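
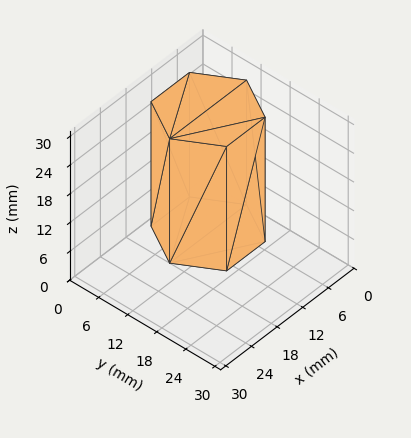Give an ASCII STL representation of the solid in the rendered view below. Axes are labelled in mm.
Reading the render: the shape is a regular 6-sided prism (a cylinder approximated with 6 flat sides), circumscribed radius ≈ 9 mm, height ≈ 26 mm (dimensions read to the nearest mm from the axis ticks). For the STL, each face is triangulated and given an outward normal.

solid part
  facet normal 0.0000 0.0000 -1.0000
    outer loop
      vertex 4.5 16.8 0.0
      vertex 13.5 16.8 0.0
      vertex 18.0 9.0 0.0
    endloop
  endfacet
  facet normal 0.0000 0.0000 -1.0000
    outer loop
      vertex 0.0 9.0 0.0
      vertex 4.5 16.8 0.0
      vertex 18.0 9.0 0.0
    endloop
  endfacet
  facet normal 0.0000 0.0000 -1.0000
    outer loop
      vertex 4.5 1.2 0.0
      vertex 0.0 9.0 0.0
      vertex 18.0 9.0 0.0
    endloop
  endfacet
  facet normal 0.0000 0.0000 -1.0000
    outer loop
      vertex 13.5 1.2 0.0
      vertex 4.5 1.2 0.0
      vertex 18.0 9.0 0.0
    endloop
  endfacet
  facet normal 0.0000 0.0000 1.0000
    outer loop
      vertex 18.0 9.0 26.0
      vertex 13.5 16.8 26.0
      vertex 4.5 16.8 26.0
    endloop
  endfacet
  facet normal 0.0000 0.0000 1.0000
    outer loop
      vertex 18.0 9.0 26.0
      vertex 4.5 16.8 26.0
      vertex 0.0 9.0 26.0
    endloop
  endfacet
  facet normal 0.0000 0.0000 1.0000
    outer loop
      vertex 18.0 9.0 26.0
      vertex 0.0 9.0 26.0
      vertex 4.5 1.2 26.0
    endloop
  endfacet
  facet normal 0.0000 0.0000 1.0000
    outer loop
      vertex 18.0 9.0 26.0
      vertex 4.5 1.2 26.0
      vertex 13.5 1.2 26.0
    endloop
  endfacet
  facet normal 0.8662 0.4997 0.0000
    outer loop
      vertex 18.0 9.0 0.0
      vertex 13.5 16.8 0.0
      vertex 13.5 16.8 26.0
    endloop
  endfacet
  facet normal 0.8662 0.4997 0.0000
    outer loop
      vertex 18.0 9.0 0.0
      vertex 13.5 16.8 26.0
      vertex 18.0 9.0 26.0
    endloop
  endfacet
  facet normal 0.0000 1.0000 0.0000
    outer loop
      vertex 13.5 16.8 0.0
      vertex 4.5 16.8 0.0
      vertex 4.5 16.8 26.0
    endloop
  endfacet
  facet normal 0.0000 1.0000 0.0000
    outer loop
      vertex 13.5 16.8 0.0
      vertex 4.5 16.8 26.0
      vertex 13.5 16.8 26.0
    endloop
  endfacet
  facet normal -0.8662 0.4997 0.0000
    outer loop
      vertex 4.5 16.8 0.0
      vertex 0.0 9.0 0.0
      vertex 0.0 9.0 26.0
    endloop
  endfacet
  facet normal -0.8662 0.4997 0.0000
    outer loop
      vertex 4.5 16.8 0.0
      vertex 0.0 9.0 26.0
      vertex 4.5 16.8 26.0
    endloop
  endfacet
  facet normal -0.8662 -0.4997 0.0000
    outer loop
      vertex 0.0 9.0 0.0
      vertex 4.5 1.2 0.0
      vertex 4.5 1.2 26.0
    endloop
  endfacet
  facet normal -0.8662 -0.4997 0.0000
    outer loop
      vertex 0.0 9.0 0.0
      vertex 4.5 1.2 26.0
      vertex 0.0 9.0 26.0
    endloop
  endfacet
  facet normal 0.0000 -1.0000 0.0000
    outer loop
      vertex 4.5 1.2 0.0
      vertex 13.5 1.2 0.0
      vertex 13.5 1.2 26.0
    endloop
  endfacet
  facet normal 0.0000 -1.0000 0.0000
    outer loop
      vertex 4.5 1.2 0.0
      vertex 13.5 1.2 26.0
      vertex 4.5 1.2 26.0
    endloop
  endfacet
  facet normal 0.8662 -0.4997 0.0000
    outer loop
      vertex 13.5 1.2 0.0
      vertex 18.0 9.0 0.0
      vertex 18.0 9.0 26.0
    endloop
  endfacet
  facet normal 0.8662 -0.4997 0.0000
    outer loop
      vertex 13.5 1.2 0.0
      vertex 18.0 9.0 26.0
      vertex 13.5 1.2 26.0
    endloop
  endfacet
endsolid part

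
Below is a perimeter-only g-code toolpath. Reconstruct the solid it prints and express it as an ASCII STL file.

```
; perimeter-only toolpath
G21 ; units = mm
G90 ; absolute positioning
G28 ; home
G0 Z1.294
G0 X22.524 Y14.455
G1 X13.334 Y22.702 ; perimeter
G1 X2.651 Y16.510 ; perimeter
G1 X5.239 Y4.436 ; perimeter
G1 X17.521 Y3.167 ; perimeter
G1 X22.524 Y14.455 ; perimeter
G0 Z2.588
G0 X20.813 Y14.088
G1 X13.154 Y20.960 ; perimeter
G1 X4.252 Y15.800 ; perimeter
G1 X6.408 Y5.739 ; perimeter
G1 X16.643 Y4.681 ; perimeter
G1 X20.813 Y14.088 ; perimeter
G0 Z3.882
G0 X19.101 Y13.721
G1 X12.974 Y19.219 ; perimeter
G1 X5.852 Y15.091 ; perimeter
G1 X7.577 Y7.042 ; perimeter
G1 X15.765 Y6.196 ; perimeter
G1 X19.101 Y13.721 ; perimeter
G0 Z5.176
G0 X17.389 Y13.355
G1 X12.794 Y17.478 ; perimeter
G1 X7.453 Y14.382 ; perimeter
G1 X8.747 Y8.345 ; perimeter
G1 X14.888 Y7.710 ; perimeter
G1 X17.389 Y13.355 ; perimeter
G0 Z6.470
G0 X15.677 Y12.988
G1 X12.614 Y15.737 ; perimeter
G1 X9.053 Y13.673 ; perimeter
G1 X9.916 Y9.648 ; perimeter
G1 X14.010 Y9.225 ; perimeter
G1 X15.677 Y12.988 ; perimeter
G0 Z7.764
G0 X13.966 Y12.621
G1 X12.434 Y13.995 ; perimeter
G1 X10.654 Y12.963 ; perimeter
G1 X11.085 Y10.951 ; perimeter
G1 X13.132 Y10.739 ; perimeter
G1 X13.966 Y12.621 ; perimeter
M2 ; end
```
solid part
  facet normal 0.0000 0.0000 -1.0000
    outer loop
      vertex 1.051 17.219 0.000
      vertex 13.514 24.443 0.000
      vertex 24.236 14.822 0.000
    endloop
  endfacet
  facet normal 0.0000 0.0000 -1.0000
    outer loop
      vertex 4.070 3.133 0.000
      vertex 1.051 17.219 0.000
      vertex 24.236 14.822 0.000
    endloop
  endfacet
  facet normal 0.0000 0.0000 -1.0000
    outer loop
      vertex 18.399 1.652 0.000
      vertex 4.070 3.133 0.000
      vertex 24.236 14.822 0.000
    endloop
  endfacet
  facet normal 0.4505 0.5020 0.7382
    outer loop
      vertex 24.236 14.822 0.000
      vertex 13.514 24.443 0.000
      vertex 12.254 12.254 9.058
    endloop
  endfacet
  facet normal -0.3383 0.5836 0.7382
    outer loop
      vertex 13.514 24.443 0.000
      vertex 1.051 17.219 0.000
      vertex 12.254 12.254 9.058
    endloop
  endfacet
  facet normal -0.6595 -0.1414 0.7383
    outer loop
      vertex 1.051 17.219 0.000
      vertex 4.070 3.133 0.000
      vertex 12.254 12.254 9.058
    endloop
  endfacet
  facet normal -0.0693 -0.6709 0.7383
    outer loop
      vertex 4.070 3.133 0.000
      vertex 18.399 1.652 0.000
      vertex 12.254 12.254 9.058
    endloop
  endfacet
  facet normal 0.6167 -0.2733 0.7383
    outer loop
      vertex 18.399 1.652 0.000
      vertex 24.236 14.822 0.000
      vertex 12.254 12.254 9.058
    endloop
  endfacet
endsolid part

The G0 Z moves step by Δz≈1.294 mm. The G1 loops shrink linearly with z, so the solid tapers from its base footprint up to z≈9.06. Closing with a flat bottom cap and the tapered top and triangulating gives 8 facets — a regular 5-sided pyramid, base circumscribed radius ≈ 12.3 mm, apex at z ≈ 9.06 mm.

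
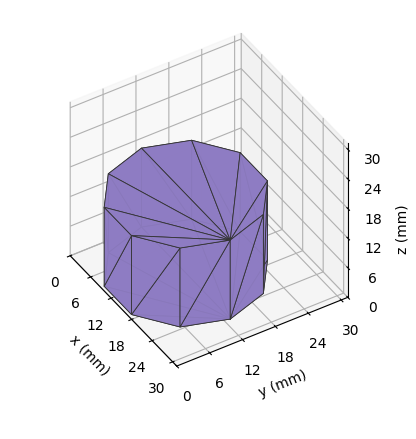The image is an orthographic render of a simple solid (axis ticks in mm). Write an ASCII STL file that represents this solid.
Reading the render: the shape is a regular 10-sided prism (a cylinder approximated with 10 flat sides), circumscribed radius ≈ 13 mm, height ≈ 16 mm (dimensions read to the nearest mm from the axis ticks). For the STL, each face is triangulated and given an outward normal.

solid part
  facet normal 0.0000 0.0000 -1.0000
    outer loop
      vertex 17.0 25.4 0.0
      vertex 23.5 20.6 0.0
      vertex 26.0 13.0 0.0
    endloop
  endfacet
  facet normal 0.0000 0.0000 -1.0000
    outer loop
      vertex 9.0 25.4 0.0
      vertex 17.0 25.4 0.0
      vertex 26.0 13.0 0.0
    endloop
  endfacet
  facet normal 0.0000 0.0000 -1.0000
    outer loop
      vertex 2.5 20.6 0.0
      vertex 9.0 25.4 0.0
      vertex 26.0 13.0 0.0
    endloop
  endfacet
  facet normal 0.0000 0.0000 -1.0000
    outer loop
      vertex 0.0 13.0 0.0
      vertex 2.5 20.6 0.0
      vertex 26.0 13.0 0.0
    endloop
  endfacet
  facet normal 0.0000 0.0000 -1.0000
    outer loop
      vertex 2.5 5.4 0.0
      vertex 0.0 13.0 0.0
      vertex 26.0 13.0 0.0
    endloop
  endfacet
  facet normal 0.0000 0.0000 -1.0000
    outer loop
      vertex 9.0 0.6 0.0
      vertex 2.5 5.4 0.0
      vertex 26.0 13.0 0.0
    endloop
  endfacet
  facet normal 0.0000 0.0000 -1.0000
    outer loop
      vertex 17.0 0.6 0.0
      vertex 9.0 0.6 0.0
      vertex 26.0 13.0 0.0
    endloop
  endfacet
  facet normal 0.0000 0.0000 -1.0000
    outer loop
      vertex 23.5 5.4 0.0
      vertex 17.0 0.6 0.0
      vertex 26.0 13.0 0.0
    endloop
  endfacet
  facet normal 0.0000 0.0000 1.0000
    outer loop
      vertex 26.0 13.0 16.0
      vertex 23.5 20.6 16.0
      vertex 17.0 25.4 16.0
    endloop
  endfacet
  facet normal 0.0000 0.0000 1.0000
    outer loop
      vertex 26.0 13.0 16.0
      vertex 17.0 25.4 16.0
      vertex 9.0 25.4 16.0
    endloop
  endfacet
  facet normal 0.0000 0.0000 1.0000
    outer loop
      vertex 26.0 13.0 16.0
      vertex 9.0 25.4 16.0
      vertex 2.5 20.6 16.0
    endloop
  endfacet
  facet normal 0.0000 0.0000 1.0000
    outer loop
      vertex 26.0 13.0 16.0
      vertex 2.5 20.6 16.0
      vertex 0.0 13.0 16.0
    endloop
  endfacet
  facet normal 0.0000 0.0000 1.0000
    outer loop
      vertex 26.0 13.0 16.0
      vertex 0.0 13.0 16.0
      vertex 2.5 5.4 16.0
    endloop
  endfacet
  facet normal 0.0000 0.0000 1.0000
    outer loop
      vertex 26.0 13.0 16.0
      vertex 2.5 5.4 16.0
      vertex 9.0 0.6 16.0
    endloop
  endfacet
  facet normal 0.0000 0.0000 1.0000
    outer loop
      vertex 26.0 13.0 16.0
      vertex 9.0 0.6 16.0
      vertex 17.0 0.6 16.0
    endloop
  endfacet
  facet normal 0.0000 0.0000 1.0000
    outer loop
      vertex 26.0 13.0 16.0
      vertex 17.0 0.6 16.0
      vertex 23.5 5.4 16.0
    endloop
  endfacet
  facet normal 0.9499 0.3125 0.0000
    outer loop
      vertex 26.0 13.0 0.0
      vertex 23.5 20.6 0.0
      vertex 23.5 20.6 16.0
    endloop
  endfacet
  facet normal 0.9499 0.3125 0.0000
    outer loop
      vertex 26.0 13.0 0.0
      vertex 23.5 20.6 16.0
      vertex 26.0 13.0 16.0
    endloop
  endfacet
  facet normal 0.5940 0.8044 0.0000
    outer loop
      vertex 23.5 20.6 0.0
      vertex 17.0 25.4 0.0
      vertex 17.0 25.4 16.0
    endloop
  endfacet
  facet normal 0.5940 0.8044 0.0000
    outer loop
      vertex 23.5 20.6 0.0
      vertex 17.0 25.4 16.0
      vertex 23.5 20.6 16.0
    endloop
  endfacet
  facet normal 0.0000 1.0000 0.0000
    outer loop
      vertex 17.0 25.4 0.0
      vertex 9.0 25.4 0.0
      vertex 9.0 25.4 16.0
    endloop
  endfacet
  facet normal 0.0000 1.0000 0.0000
    outer loop
      vertex 17.0 25.4 0.0
      vertex 9.0 25.4 16.0
      vertex 17.0 25.4 16.0
    endloop
  endfacet
  facet normal -0.5940 0.8044 0.0000
    outer loop
      vertex 9.0 25.4 0.0
      vertex 2.5 20.6 0.0
      vertex 2.5 20.6 16.0
    endloop
  endfacet
  facet normal -0.5940 0.8044 0.0000
    outer loop
      vertex 9.0 25.4 0.0
      vertex 2.5 20.6 16.0
      vertex 9.0 25.4 16.0
    endloop
  endfacet
  facet normal -0.9499 0.3125 0.0000
    outer loop
      vertex 2.5 20.6 0.0
      vertex 0.0 13.0 0.0
      vertex 0.0 13.0 16.0
    endloop
  endfacet
  facet normal -0.9499 0.3125 0.0000
    outer loop
      vertex 2.5 20.6 0.0
      vertex 0.0 13.0 16.0
      vertex 2.5 20.6 16.0
    endloop
  endfacet
  facet normal -0.9499 -0.3125 0.0000
    outer loop
      vertex 0.0 13.0 0.0
      vertex 2.5 5.4 0.0
      vertex 2.5 5.4 16.0
    endloop
  endfacet
  facet normal -0.9499 -0.3125 0.0000
    outer loop
      vertex 0.0 13.0 0.0
      vertex 2.5 5.4 16.0
      vertex 0.0 13.0 16.0
    endloop
  endfacet
  facet normal -0.5940 -0.8044 0.0000
    outer loop
      vertex 2.5 5.4 0.0
      vertex 9.0 0.6 0.0
      vertex 9.0 0.6 16.0
    endloop
  endfacet
  facet normal -0.5940 -0.8044 0.0000
    outer loop
      vertex 2.5 5.4 0.0
      vertex 9.0 0.6 16.0
      vertex 2.5 5.4 16.0
    endloop
  endfacet
  facet normal 0.0000 -1.0000 0.0000
    outer loop
      vertex 9.0 0.6 0.0
      vertex 17.0 0.6 0.0
      vertex 17.0 0.6 16.0
    endloop
  endfacet
  facet normal 0.0000 -1.0000 0.0000
    outer loop
      vertex 9.0 0.6 0.0
      vertex 17.0 0.6 16.0
      vertex 9.0 0.6 16.0
    endloop
  endfacet
  facet normal 0.5940 -0.8044 0.0000
    outer loop
      vertex 17.0 0.6 0.0
      vertex 23.5 5.4 0.0
      vertex 23.5 5.4 16.0
    endloop
  endfacet
  facet normal 0.5940 -0.8044 0.0000
    outer loop
      vertex 17.0 0.6 0.0
      vertex 23.5 5.4 16.0
      vertex 17.0 0.6 16.0
    endloop
  endfacet
  facet normal 0.9499 -0.3125 0.0000
    outer loop
      vertex 23.5 5.4 0.0
      vertex 26.0 13.0 0.0
      vertex 26.0 13.0 16.0
    endloop
  endfacet
  facet normal 0.9499 -0.3125 0.0000
    outer loop
      vertex 23.5 5.4 0.0
      vertex 26.0 13.0 16.0
      vertex 23.5 5.4 16.0
    endloop
  endfacet
endsolid part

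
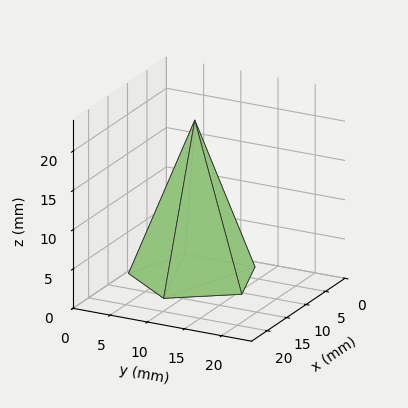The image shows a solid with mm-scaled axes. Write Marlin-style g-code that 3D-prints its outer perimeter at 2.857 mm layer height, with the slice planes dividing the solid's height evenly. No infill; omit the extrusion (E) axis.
Reading the render: the shape is a regular 5-sided pyramid, base circumscribed radius ≈ 8 mm, apex at z ≈ 20 mm (dimensions read to the nearest mm from the axis ticks). For the g-code, the solid's height is divided into equal slices at the stated Δz and each level perimeter traced with G1 moves after a G0 lift.

; perimeter-only toolpath
G21 ; units = mm
G90 ; absolute positioning
G28 ; home
; layer 1
G0 Z2.857
G0 X14.857 Y8.000
G1 X10.119 Y14.521
G1 X2.453 Y12.030
G1 X2.453 Y3.970
G1 X10.119 Y1.479
G1 X14.857 Y8.000
; layer 2
G0 Z5.714
G0 X13.714 Y8.000
G1 X9.766 Y13.434
G1 X3.377 Y11.359
G1 X3.377 Y4.641
G1 X9.766 Y2.566
G1 X13.714 Y8.000
; layer 3
G0 Z8.571
G0 X12.571 Y8.000
G1 X9.413 Y12.347
G1 X4.302 Y10.687
G1 X4.302 Y5.313
G1 X9.413 Y3.653
G1 X12.571 Y8.000
; layer 4
G0 Z11.429
G0 X11.429 Y8.000
G1 X9.059 Y11.261
G1 X5.226 Y10.015
G1 X5.226 Y5.985
G1 X9.059 Y4.739
G1 X11.429 Y8.000
; layer 5
G0 Z14.286
G0 X10.286 Y8.000
G1 X8.706 Y10.174
G1 X6.151 Y9.343
G1 X6.151 Y6.657
G1 X8.706 Y5.826
G1 X10.286 Y8.000
; layer 6
G0 Z17.143
G0 X9.143 Y8.000
G1 X8.353 Y9.087
G1 X7.075 Y8.672
G1 X7.075 Y7.328
G1 X8.353 Y6.913
G1 X9.143 Y8.000
M2 ; end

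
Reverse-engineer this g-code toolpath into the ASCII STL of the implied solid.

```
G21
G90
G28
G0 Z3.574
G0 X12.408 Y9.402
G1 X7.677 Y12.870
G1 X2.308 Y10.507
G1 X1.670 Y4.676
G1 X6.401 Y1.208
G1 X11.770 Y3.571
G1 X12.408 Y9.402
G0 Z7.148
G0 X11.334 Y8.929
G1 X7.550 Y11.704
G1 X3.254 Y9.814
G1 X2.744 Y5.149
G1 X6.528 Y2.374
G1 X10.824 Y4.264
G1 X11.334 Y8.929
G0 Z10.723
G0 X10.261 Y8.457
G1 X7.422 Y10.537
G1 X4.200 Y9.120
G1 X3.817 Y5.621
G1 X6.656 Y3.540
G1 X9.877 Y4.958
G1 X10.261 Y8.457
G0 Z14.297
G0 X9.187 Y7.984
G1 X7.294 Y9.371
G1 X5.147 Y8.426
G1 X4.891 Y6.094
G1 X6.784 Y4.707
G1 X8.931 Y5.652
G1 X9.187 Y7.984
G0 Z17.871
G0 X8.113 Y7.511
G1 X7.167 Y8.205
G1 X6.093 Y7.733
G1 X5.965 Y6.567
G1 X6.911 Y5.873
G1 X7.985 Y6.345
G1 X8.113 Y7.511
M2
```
solid part
  facet normal 0.0000 0.0000 -1.0000
    outer loop
      vertex 1.362 11.201 0.000
      vertex 7.805 14.036 0.000
      vertex 13.482 9.874 0.000
    endloop
  endfacet
  facet normal 0.0000 0.0000 -1.0000
    outer loop
      vertex 0.596 4.204 0.000
      vertex 1.362 11.201 0.000
      vertex 13.482 9.874 0.000
    endloop
  endfacet
  facet normal 0.0000 0.0000 -1.0000
    outer loop
      vertex 6.273 0.042 0.000
      vertex 0.596 4.204 0.000
      vertex 13.482 9.874 0.000
    endloop
  endfacet
  facet normal 0.0000 0.0000 -1.0000
    outer loop
      vertex 12.716 2.877 0.000
      vertex 6.273 0.042 0.000
      vertex 13.482 9.874 0.000
    endloop
  endfacet
  facet normal 0.5687 0.7757 0.2734
    outer loop
      vertex 13.482 9.874 0.000
      vertex 7.805 14.036 0.000
      vertex 7.039 7.039 21.445
    endloop
  endfacet
  facet normal -0.3874 0.8804 0.2734
    outer loop
      vertex 7.805 14.036 0.000
      vertex 1.362 11.201 0.000
      vertex 7.039 7.039 21.445
    endloop
  endfacet
  facet normal -0.9562 0.1047 0.2734
    outer loop
      vertex 1.362 11.201 0.000
      vertex 0.596 4.204 0.000
      vertex 7.039 7.039 21.445
    endloop
  endfacet
  facet normal -0.5687 -0.7757 0.2734
    outer loop
      vertex 0.596 4.204 0.000
      vertex 6.273 0.042 0.000
      vertex 7.039 7.039 21.445
    endloop
  endfacet
  facet normal 0.3874 -0.8804 0.2734
    outer loop
      vertex 6.273 0.042 0.000
      vertex 12.716 2.877 0.000
      vertex 7.039 7.039 21.445
    endloop
  endfacet
  facet normal 0.9562 -0.1047 0.2734
    outer loop
      vertex 12.716 2.877 0.000
      vertex 13.482 9.874 0.000
      vertex 7.039 7.039 21.445
    endloop
  endfacet
endsolid part

The G0 Z moves step by Δz≈3.574 mm. The G1 loops shrink linearly with z, so the solid tapers from its base footprint up to z≈21.4. Closing with a flat bottom cap and the tapered top and triangulating gives 10 facets — a regular 6-sided pyramid, base circumscribed radius ≈ 7.04 mm, apex at z ≈ 21.4 mm.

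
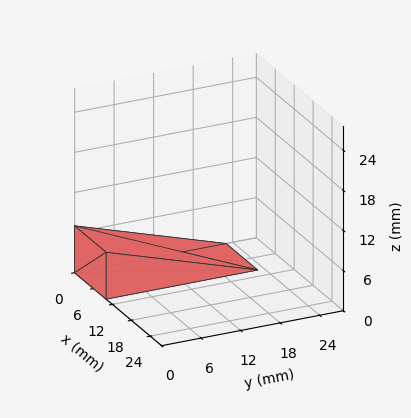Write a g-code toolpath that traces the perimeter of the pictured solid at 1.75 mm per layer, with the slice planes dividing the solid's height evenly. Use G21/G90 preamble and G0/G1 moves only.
Reading the render: the shape is a wedge (ramp): 10 × 23 mm base, rising to 7 mm along the y=0 edge and sloping linearly to z=0 at y=23 (dimensions read to the nearest mm from the axis ticks). For the g-code, the solid's height is divided into equal slices at the stated Δz and each level perimeter traced with G1 moves after a G0 lift.

; perimeter-only toolpath
G21 ; units = mm
G90 ; absolute positioning
G28 ; home
; layer 1
G0 Z1.75
G0 X0.00 Y0.00
G1 X10.00 Y0.00
G1 X10.00 Y17.25
G1 X0.00 Y17.25
G1 X0.00 Y0.00
; layer 2
G0 Z3.50
G0 X0.00 Y0.00
G1 X10.00 Y0.00
G1 X10.00 Y11.50
G1 X0.00 Y11.50
G1 X0.00 Y0.00
; layer 3
G0 Z5.25
G0 X0.00 Y0.00
G1 X10.00 Y0.00
G1 X10.00 Y5.75
G1 X0.00 Y5.75
G1 X0.00 Y0.00
M2 ; end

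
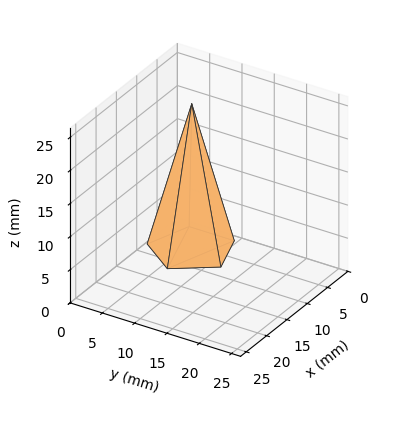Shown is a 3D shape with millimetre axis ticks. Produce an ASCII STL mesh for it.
Reading the render: the shape is a regular 5-sided pyramid, base circumscribed radius ≈ 6 mm, apex at z ≈ 22 mm (dimensions read to the nearest mm from the axis ticks). For the STL, each face is triangulated and given an outward normal.

solid part
  facet normal 0.0000 0.0000 -1.0000
    outer loop
      vertex 1.1 9.5 0.0
      vertex 7.9 11.7 0.0
      vertex 12.0 6.0 0.0
    endloop
  endfacet
  facet normal 0.0000 0.0000 -1.0000
    outer loop
      vertex 1.1 2.5 0.0
      vertex 1.1 9.5 0.0
      vertex 12.0 6.0 0.0
    endloop
  endfacet
  facet normal 0.0000 0.0000 -1.0000
    outer loop
      vertex 7.9 0.3 0.0
      vertex 1.1 2.5 0.0
      vertex 12.0 6.0 0.0
    endloop
  endfacet
  facet normal 0.7926 0.5701 0.2162
    outer loop
      vertex 12.0 6.0 0.0
      vertex 7.9 11.7 0.0
      vertex 6.0 6.0 22.0
    endloop
  endfacet
  facet normal -0.3006 0.9292 0.2148
    outer loop
      vertex 7.9 11.7 0.0
      vertex 1.1 9.5 0.0
      vertex 6.0 6.0 22.0
    endloop
  endfacet
  facet normal -0.9761 0.0000 0.2174
    outer loop
      vertex 1.1 9.5 0.0
      vertex 1.1 2.5 0.0
      vertex 6.0 6.0 22.0
    endloop
  endfacet
  facet normal -0.3006 -0.9292 0.2148
    outer loop
      vertex 1.1 2.5 0.0
      vertex 7.9 0.3 0.0
      vertex 6.0 6.0 22.0
    endloop
  endfacet
  facet normal 0.7926 -0.5701 0.2162
    outer loop
      vertex 7.9 0.3 0.0
      vertex 12.0 6.0 0.0
      vertex 6.0 6.0 22.0
    endloop
  endfacet
endsolid part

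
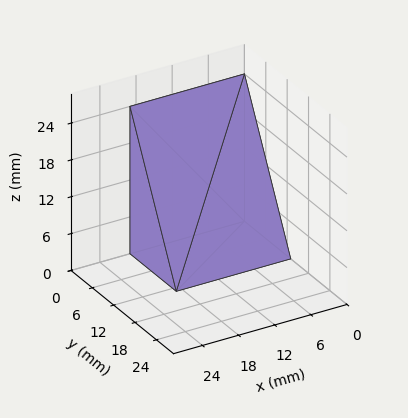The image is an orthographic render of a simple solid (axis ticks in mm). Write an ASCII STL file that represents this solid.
Reading the render: the shape is a wedge (ramp): 19 × 13 mm base, rising to 24 mm along the y=0 edge and sloping linearly to z=0 at y=13 (dimensions read to the nearest mm from the axis ticks). For the STL, each face is triangulated and given an outward normal.

solid part
  facet normal 0.0000 0.0000 -1.0000
    outer loop
      vertex 19.00 13.00 0.00
      vertex 19.00 0.00 0.00
      vertex 0.00 0.00 0.00
    endloop
  endfacet
  facet normal 0.0000 0.0000 -1.0000
    outer loop
      vertex 0.00 13.00 0.00
      vertex 19.00 13.00 0.00
      vertex 0.00 0.00 0.00
    endloop
  endfacet
  facet normal 0.0000 -1.0000 0.0000
    outer loop
      vertex 0.00 0.00 0.00
      vertex 19.00 0.00 0.00
      vertex 19.00 0.00 24.00
    endloop
  endfacet
  facet normal 0.0000 -1.0000 0.0000
    outer loop
      vertex 0.00 0.00 0.00
      vertex 19.00 0.00 24.00
      vertex 0.00 0.00 24.00
    endloop
  endfacet
  facet normal 0.0000 0.8793 0.4763
    outer loop
      vertex 0.00 0.00 24.00
      vertex 19.00 0.00 24.00
      vertex 19.00 13.00 0.00
    endloop
  endfacet
  facet normal 0.0000 0.8793 0.4763
    outer loop
      vertex 0.00 0.00 24.00
      vertex 19.00 13.00 0.00
      vertex 0.00 13.00 0.00
    endloop
  endfacet
  facet normal -1.0000 0.0000 0.0000
    outer loop
      vertex 0.00 0.00 24.00
      vertex 0.00 13.00 0.00
      vertex 0.00 0.00 0.00
    endloop
  endfacet
  facet normal 1.0000 0.0000 0.0000
    outer loop
      vertex 19.00 0.00 0.00
      vertex 19.00 13.00 0.00
      vertex 19.00 0.00 24.00
    endloop
  endfacet
endsolid part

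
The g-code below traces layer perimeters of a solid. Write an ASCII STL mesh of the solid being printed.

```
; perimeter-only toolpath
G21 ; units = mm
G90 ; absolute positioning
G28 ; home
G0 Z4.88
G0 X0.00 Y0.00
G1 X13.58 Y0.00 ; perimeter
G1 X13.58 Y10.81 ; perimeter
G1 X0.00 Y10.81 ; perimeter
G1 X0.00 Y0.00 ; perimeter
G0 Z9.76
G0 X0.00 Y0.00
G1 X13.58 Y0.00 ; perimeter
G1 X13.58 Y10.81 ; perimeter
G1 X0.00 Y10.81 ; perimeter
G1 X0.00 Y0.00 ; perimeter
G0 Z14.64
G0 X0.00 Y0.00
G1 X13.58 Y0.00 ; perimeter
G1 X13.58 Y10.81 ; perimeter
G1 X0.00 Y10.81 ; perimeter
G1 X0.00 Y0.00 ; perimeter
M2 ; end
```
solid part
  facet normal 0.0000 0.0000 -1.0000
    outer loop
      vertex 13.58 10.81 0.00
      vertex 13.58 0.00 0.00
      vertex 0.00 0.00 0.00
    endloop
  endfacet
  facet normal 0.0000 0.0000 -1.0000
    outer loop
      vertex 0.00 10.81 0.00
      vertex 13.58 10.81 0.00
      vertex 0.00 0.00 0.00
    endloop
  endfacet
  facet normal 0.0000 0.0000 1.0000
    outer loop
      vertex 0.00 0.00 14.64
      vertex 13.58 0.00 14.64
      vertex 13.58 10.81 14.64
    endloop
  endfacet
  facet normal 0.0000 0.0000 1.0000
    outer loop
      vertex 0.00 0.00 14.64
      vertex 13.58 10.81 14.64
      vertex 0.00 10.81 14.64
    endloop
  endfacet
  facet normal 0.0000 -1.0000 0.0000
    outer loop
      vertex 0.00 0.00 0.00
      vertex 13.58 0.00 0.00
      vertex 13.58 0.00 14.64
    endloop
  endfacet
  facet normal 0.0000 -1.0000 0.0000
    outer loop
      vertex 0.00 0.00 0.00
      vertex 13.58 0.00 14.64
      vertex 0.00 0.00 14.64
    endloop
  endfacet
  facet normal 0.0000 1.0000 0.0000
    outer loop
      vertex 13.58 10.81 14.64
      vertex 13.58 10.81 0.00
      vertex 0.00 10.81 0.00
    endloop
  endfacet
  facet normal 0.0000 1.0000 0.0000
    outer loop
      vertex 0.00 10.81 14.64
      vertex 13.58 10.81 14.64
      vertex 0.00 10.81 0.00
    endloop
  endfacet
  facet normal -1.0000 0.0000 0.0000
    outer loop
      vertex 0.00 10.81 14.64
      vertex 0.00 10.81 0.00
      vertex 0.00 0.00 0.00
    endloop
  endfacet
  facet normal -1.0000 0.0000 0.0000
    outer loop
      vertex 0.00 0.00 14.64
      vertex 0.00 10.81 14.64
      vertex 0.00 0.00 0.00
    endloop
  endfacet
  facet normal 1.0000 0.0000 0.0000
    outer loop
      vertex 13.58 0.00 0.00
      vertex 13.58 10.81 0.00
      vertex 13.58 10.81 14.64
    endloop
  endfacet
  facet normal 1.0000 0.0000 0.0000
    outer loop
      vertex 13.58 0.00 0.00
      vertex 13.58 10.81 14.64
      vertex 13.58 0.00 14.64
    endloop
  endfacet
endsolid part

The G0 Z moves step by Δz≈4.88 mm. Every layer's G1 loop is the same polygon, so the solid is a straight extrusion of it from z=0 to z≈14.6. Closing with flat bottom and top caps and triangulating gives 12 facets — a rectangular box, roughly 13.6 × 10.8 mm footprint and 14.6 mm tall.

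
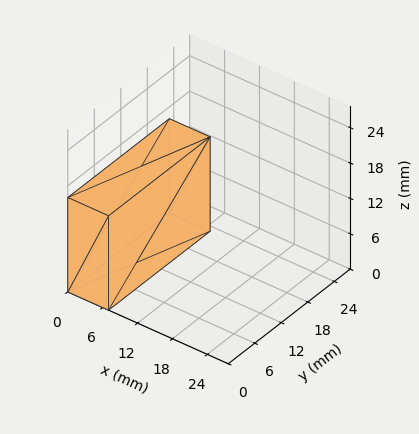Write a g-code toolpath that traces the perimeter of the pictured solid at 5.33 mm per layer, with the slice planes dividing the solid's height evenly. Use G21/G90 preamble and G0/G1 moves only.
Reading the render: the shape is a rectangular box, roughly 7 × 23 mm footprint and 16 mm tall (dimensions read to the nearest mm from the axis ticks). For the g-code, the solid's height is divided into equal slices at the stated Δz and each level perimeter traced with G1 moves after a G0 lift.

; perimeter-only toolpath
G21 ; units = mm
G90 ; absolute positioning
G28 ; home
; layer 1
G0 Z5.33
G0 X0.00 Y0.00
G1 X7.00 Y0.00
G1 X7.00 Y23.00
G1 X0.00 Y23.00
G1 X0.00 Y0.00
; layer 2
G0 Z10.67
G0 X0.00 Y0.00
G1 X7.00 Y0.00
G1 X7.00 Y23.00
G1 X0.00 Y23.00
G1 X0.00 Y0.00
; layer 3
G0 Z16.00
G0 X0.00 Y0.00
G1 X7.00 Y0.00
G1 X7.00 Y23.00
G1 X0.00 Y23.00
G1 X0.00 Y0.00
M2 ; end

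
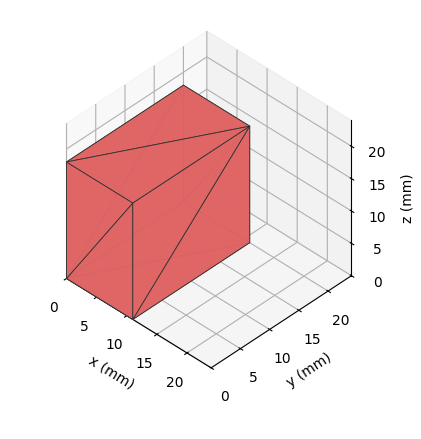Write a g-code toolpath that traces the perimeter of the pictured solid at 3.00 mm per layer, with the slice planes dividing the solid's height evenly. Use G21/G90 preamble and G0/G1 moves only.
Reading the render: the shape is a rectangular box, roughly 11 × 20 mm footprint and 18 mm tall (dimensions read to the nearest mm from the axis ticks). For the g-code, the solid's height is divided into equal slices at the stated Δz and each level perimeter traced with G1 moves after a G0 lift.

; perimeter-only toolpath
G21 ; units = mm
G90 ; absolute positioning
G28 ; home
; layer 1
G0 Z3.00
G0 X0.00 Y0.00
G1 X11.00 Y0.00
G1 X11.00 Y20.00
G1 X0.00 Y20.00
G1 X0.00 Y0.00
; layer 2
G0 Z6.00
G0 X0.00 Y0.00
G1 X11.00 Y0.00
G1 X11.00 Y20.00
G1 X0.00 Y20.00
G1 X0.00 Y0.00
; layer 3
G0 Z9.00
G0 X0.00 Y0.00
G1 X11.00 Y0.00
G1 X11.00 Y20.00
G1 X0.00 Y20.00
G1 X0.00 Y0.00
; layer 4
G0 Z12.00
G0 X0.00 Y0.00
G1 X11.00 Y0.00
G1 X11.00 Y20.00
G1 X0.00 Y20.00
G1 X0.00 Y0.00
; layer 5
G0 Z15.00
G0 X0.00 Y0.00
G1 X11.00 Y0.00
G1 X11.00 Y20.00
G1 X0.00 Y20.00
G1 X0.00 Y0.00
; layer 6
G0 Z18.00
G0 X0.00 Y0.00
G1 X11.00 Y0.00
G1 X11.00 Y20.00
G1 X0.00 Y20.00
G1 X0.00 Y0.00
M2 ; end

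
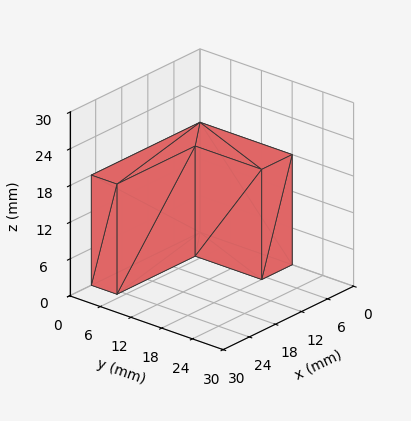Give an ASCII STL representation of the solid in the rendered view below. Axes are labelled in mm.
Reading the render: the shape is an L-shaped prism: outer 25 × 18 mm, arm thicknesses ≈ 5 mm (horizontal) and 7 mm (vertical), extruded 18 mm in z (dimensions read to the nearest mm from the axis ticks). For the STL, each face is triangulated and given an outward normal.

solid part
  facet normal 0.0000 0.0000 -1.0000
    outer loop
      vertex 25.00 5.00 0.00
      vertex 25.00 0.00 0.00
      vertex 0.00 0.00 0.00
    endloop
  endfacet
  facet normal 0.0000 0.0000 -1.0000
    outer loop
      vertex 7.00 5.00 0.00
      vertex 25.00 5.00 0.00
      vertex 0.00 0.00 0.00
    endloop
  endfacet
  facet normal 0.0000 0.0000 -1.0000
    outer loop
      vertex 7.00 18.00 0.00
      vertex 7.00 5.00 0.00
      vertex 0.00 0.00 0.00
    endloop
  endfacet
  facet normal 0.0000 0.0000 -1.0000
    outer loop
      vertex 0.00 18.00 0.00
      vertex 7.00 18.00 0.00
      vertex 0.00 0.00 0.00
    endloop
  endfacet
  facet normal 0.0000 0.0000 1.0000
    outer loop
      vertex 0.00 0.00 18.00
      vertex 25.00 0.00 18.00
      vertex 25.00 5.00 18.00
    endloop
  endfacet
  facet normal 0.0000 0.0000 1.0000
    outer loop
      vertex 0.00 0.00 18.00
      vertex 25.00 5.00 18.00
      vertex 7.00 5.00 18.00
    endloop
  endfacet
  facet normal 0.0000 0.0000 1.0000
    outer loop
      vertex 0.00 0.00 18.00
      vertex 7.00 5.00 18.00
      vertex 7.00 18.00 18.00
    endloop
  endfacet
  facet normal 0.0000 0.0000 1.0000
    outer loop
      vertex 0.00 0.00 18.00
      vertex 7.00 18.00 18.00
      vertex 0.00 18.00 18.00
    endloop
  endfacet
  facet normal 0.0000 -1.0000 0.0000
    outer loop
      vertex 0.00 0.00 0.00
      vertex 25.00 0.00 0.00
      vertex 25.00 0.00 18.00
    endloop
  endfacet
  facet normal 0.0000 -1.0000 0.0000
    outer loop
      vertex 0.00 0.00 0.00
      vertex 25.00 0.00 18.00
      vertex 0.00 0.00 18.00
    endloop
  endfacet
  facet normal 1.0000 0.0000 0.0000
    outer loop
      vertex 25.00 0.00 0.00
      vertex 25.00 5.00 0.00
      vertex 25.00 5.00 18.00
    endloop
  endfacet
  facet normal 1.0000 0.0000 0.0000
    outer loop
      vertex 25.00 0.00 0.00
      vertex 25.00 5.00 18.00
      vertex 25.00 0.00 18.00
    endloop
  endfacet
  facet normal 0.0000 1.0000 0.0000
    outer loop
      vertex 25.00 5.00 0.00
      vertex 7.00 5.00 0.00
      vertex 7.00 5.00 18.00
    endloop
  endfacet
  facet normal 0.0000 1.0000 0.0000
    outer loop
      vertex 25.00 5.00 0.00
      vertex 7.00 5.00 18.00
      vertex 25.00 5.00 18.00
    endloop
  endfacet
  facet normal 1.0000 0.0000 0.0000
    outer loop
      vertex 7.00 5.00 0.00
      vertex 7.00 18.00 0.00
      vertex 7.00 18.00 18.00
    endloop
  endfacet
  facet normal 1.0000 0.0000 0.0000
    outer loop
      vertex 7.00 5.00 0.00
      vertex 7.00 18.00 18.00
      vertex 7.00 5.00 18.00
    endloop
  endfacet
  facet normal 0.0000 1.0000 0.0000
    outer loop
      vertex 7.00 18.00 0.00
      vertex 0.00 18.00 0.00
      vertex 0.00 18.00 18.00
    endloop
  endfacet
  facet normal 0.0000 1.0000 0.0000
    outer loop
      vertex 7.00 18.00 0.00
      vertex 0.00 18.00 18.00
      vertex 7.00 18.00 18.00
    endloop
  endfacet
  facet normal -1.0000 0.0000 0.0000
    outer loop
      vertex 0.00 18.00 0.00
      vertex 0.00 0.00 0.00
      vertex 0.00 0.00 18.00
    endloop
  endfacet
  facet normal -1.0000 0.0000 0.0000
    outer loop
      vertex 0.00 18.00 0.00
      vertex 0.00 0.00 18.00
      vertex 0.00 18.00 18.00
    endloop
  endfacet
endsolid part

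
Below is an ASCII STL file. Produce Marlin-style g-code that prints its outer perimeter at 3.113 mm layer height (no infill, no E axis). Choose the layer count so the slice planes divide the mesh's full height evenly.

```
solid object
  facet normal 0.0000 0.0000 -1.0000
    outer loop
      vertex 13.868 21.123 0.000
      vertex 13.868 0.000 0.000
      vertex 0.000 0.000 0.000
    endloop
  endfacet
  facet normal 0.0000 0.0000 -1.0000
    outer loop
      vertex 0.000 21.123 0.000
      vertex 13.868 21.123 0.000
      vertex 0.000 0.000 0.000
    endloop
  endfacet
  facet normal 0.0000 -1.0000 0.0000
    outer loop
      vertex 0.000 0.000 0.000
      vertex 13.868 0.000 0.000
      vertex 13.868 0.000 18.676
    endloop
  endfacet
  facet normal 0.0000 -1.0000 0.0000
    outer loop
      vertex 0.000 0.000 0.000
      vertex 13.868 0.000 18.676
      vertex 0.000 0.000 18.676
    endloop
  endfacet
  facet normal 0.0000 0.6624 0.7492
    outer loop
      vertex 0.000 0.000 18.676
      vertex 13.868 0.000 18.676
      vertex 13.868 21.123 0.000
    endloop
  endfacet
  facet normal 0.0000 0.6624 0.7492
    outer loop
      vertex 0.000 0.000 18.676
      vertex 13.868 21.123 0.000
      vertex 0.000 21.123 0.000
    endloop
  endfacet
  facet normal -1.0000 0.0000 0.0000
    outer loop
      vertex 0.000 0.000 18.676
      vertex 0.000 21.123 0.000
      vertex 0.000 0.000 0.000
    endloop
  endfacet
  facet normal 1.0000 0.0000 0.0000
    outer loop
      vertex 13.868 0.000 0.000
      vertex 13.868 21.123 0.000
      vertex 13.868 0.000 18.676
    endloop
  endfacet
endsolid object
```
; perimeter-only toolpath
G21 ; units = mm
G90 ; absolute positioning
G28 ; home
; layer 1
G0 Z3.113
G0 X0.000 Y0.000
G1 X13.868 Y0.000
G1 X13.868 Y17.603
G1 X0.000 Y17.603
G1 X0.000 Y0.000
; layer 2
G0 Z6.225
G0 X0.000 Y0.000
G1 X13.868 Y0.000
G1 X13.868 Y14.082
G1 X0.000 Y14.082
G1 X0.000 Y0.000
; layer 3
G0 Z9.338
G0 X0.000 Y0.000
G1 X13.868 Y0.000
G1 X13.868 Y10.562
G1 X0.000 Y10.562
G1 X0.000 Y0.000
; layer 4
G0 Z12.451
G0 X0.000 Y0.000
G1 X13.868 Y0.000
G1 X13.868 Y7.041
G1 X0.000 Y7.041
G1 X0.000 Y0.000
; layer 5
G0 Z15.563
G0 X0.000 Y0.000
G1 X13.868 Y0.000
G1 X13.868 Y3.521
G1 X0.000 Y3.521
G1 X0.000 Y0.000
M2 ; end

The solid is a wedge (ramp): 13.9 × 21.1 mm base, rising to 18.7 mm along the y=0 edge and sloping linearly to z=0 at y=21.1. Slicing at Δz = 3.113 mm — 6 equal slices spanning the solid's height, so layer i sits at z = i·h/6 — gives 5 non-empty perimeters. Each is a 4-segment closed polygon; G0 lifts to the layer z and rapids to the start vertex, then G1 traces the edges. The cross-section shrinks linearly with z (the slice at the apex is degenerate and omitted).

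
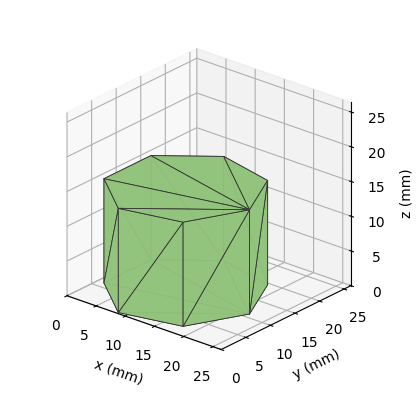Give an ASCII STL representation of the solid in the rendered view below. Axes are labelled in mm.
Reading the render: the shape is a regular 7-sided prism (a cylinder approximated with 7 flat sides), circumscribed radius ≈ 11 mm, height ≈ 15 mm (dimensions read to the nearest mm from the axis ticks). For the STL, each face is triangulated and given an outward normal.

solid part
  facet normal 0.0000 0.0000 -1.0000
    outer loop
      vertex 8.552 21.724 0.000
      vertex 17.858 19.600 0.000
      vertex 22.000 11.000 0.000
    endloop
  endfacet
  facet normal 0.0000 0.0000 -1.0000
    outer loop
      vertex 1.089 15.773 0.000
      vertex 8.552 21.724 0.000
      vertex 22.000 11.000 0.000
    endloop
  endfacet
  facet normal 0.0000 0.0000 -1.0000
    outer loop
      vertex 1.089 6.227 0.000
      vertex 1.089 15.773 0.000
      vertex 22.000 11.000 0.000
    endloop
  endfacet
  facet normal 0.0000 0.0000 -1.0000
    outer loop
      vertex 8.552 0.276 0.000
      vertex 1.089 6.227 0.000
      vertex 22.000 11.000 0.000
    endloop
  endfacet
  facet normal 0.0000 0.0000 -1.0000
    outer loop
      vertex 17.858 2.400 0.000
      vertex 8.552 0.276 0.000
      vertex 22.000 11.000 0.000
    endloop
  endfacet
  facet normal 0.0000 0.0000 1.0000
    outer loop
      vertex 22.000 11.000 15.000
      vertex 17.858 19.600 15.000
      vertex 8.552 21.724 15.000
    endloop
  endfacet
  facet normal 0.0000 0.0000 1.0000
    outer loop
      vertex 22.000 11.000 15.000
      vertex 8.552 21.724 15.000
      vertex 1.089 15.773 15.000
    endloop
  endfacet
  facet normal 0.0000 0.0000 1.0000
    outer loop
      vertex 22.000 11.000 15.000
      vertex 1.089 15.773 15.000
      vertex 1.089 6.227 15.000
    endloop
  endfacet
  facet normal 0.0000 0.0000 1.0000
    outer loop
      vertex 22.000 11.000 15.000
      vertex 1.089 6.227 15.000
      vertex 8.552 0.276 15.000
    endloop
  endfacet
  facet normal 0.0000 0.0000 1.0000
    outer loop
      vertex 22.000 11.000 15.000
      vertex 8.552 0.276 15.000
      vertex 17.858 2.400 15.000
    endloop
  endfacet
  facet normal 0.9010 0.4339 0.0000
    outer loop
      vertex 22.000 11.000 0.000
      vertex 17.858 19.600 0.000
      vertex 17.858 19.600 15.000
    endloop
  endfacet
  facet normal 0.9010 0.4339 0.0000
    outer loop
      vertex 22.000 11.000 0.000
      vertex 17.858 19.600 15.000
      vertex 22.000 11.000 15.000
    endloop
  endfacet
  facet normal 0.2225 0.9749 0.0000
    outer loop
      vertex 17.858 19.600 0.000
      vertex 8.552 21.724 0.000
      vertex 8.552 21.724 15.000
    endloop
  endfacet
  facet normal 0.2225 0.9749 0.0000
    outer loop
      vertex 17.858 19.600 0.000
      vertex 8.552 21.724 15.000
      vertex 17.858 19.600 15.000
    endloop
  endfacet
  facet normal -0.6235 0.7819 0.0000
    outer loop
      vertex 8.552 21.724 0.000
      vertex 1.089 15.773 0.000
      vertex 1.089 15.773 15.000
    endloop
  endfacet
  facet normal -0.6235 0.7819 0.0000
    outer loop
      vertex 8.552 21.724 0.000
      vertex 1.089 15.773 15.000
      vertex 8.552 21.724 15.000
    endloop
  endfacet
  facet normal -1.0000 0.0000 0.0000
    outer loop
      vertex 1.089 15.773 0.000
      vertex 1.089 6.227 0.000
      vertex 1.089 6.227 15.000
    endloop
  endfacet
  facet normal -1.0000 0.0000 0.0000
    outer loop
      vertex 1.089 15.773 0.000
      vertex 1.089 6.227 15.000
      vertex 1.089 15.773 15.000
    endloop
  endfacet
  facet normal -0.6235 -0.7819 0.0000
    outer loop
      vertex 1.089 6.227 0.000
      vertex 8.552 0.276 0.000
      vertex 8.552 0.276 15.000
    endloop
  endfacet
  facet normal -0.6235 -0.7819 0.0000
    outer loop
      vertex 1.089 6.227 0.000
      vertex 8.552 0.276 15.000
      vertex 1.089 6.227 15.000
    endloop
  endfacet
  facet normal 0.2225 -0.9749 0.0000
    outer loop
      vertex 8.552 0.276 0.000
      vertex 17.858 2.400 0.000
      vertex 17.858 2.400 15.000
    endloop
  endfacet
  facet normal 0.2225 -0.9749 0.0000
    outer loop
      vertex 8.552 0.276 0.000
      vertex 17.858 2.400 15.000
      vertex 8.552 0.276 15.000
    endloop
  endfacet
  facet normal 0.9010 -0.4339 0.0000
    outer loop
      vertex 17.858 2.400 0.000
      vertex 22.000 11.000 0.000
      vertex 22.000 11.000 15.000
    endloop
  endfacet
  facet normal 0.9010 -0.4339 0.0000
    outer loop
      vertex 17.858 2.400 0.000
      vertex 22.000 11.000 15.000
      vertex 17.858 2.400 15.000
    endloop
  endfacet
endsolid part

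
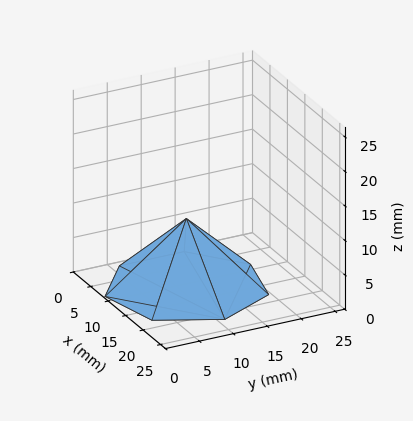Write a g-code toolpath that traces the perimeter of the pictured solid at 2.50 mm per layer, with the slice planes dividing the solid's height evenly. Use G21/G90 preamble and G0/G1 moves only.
Reading the render: the shape is a regular 7-sided pyramid, base circumscribed radius ≈ 11 mm, apex at z ≈ 10 mm (dimensions read to the nearest mm from the axis ticks). For the g-code, the solid's height is divided into equal slices at the stated Δz and each level perimeter traced with G1 moves after a G0 lift.

; perimeter-only toolpath
G21 ; units = mm
G90 ; absolute positioning
G28 ; home
; layer 1
G0 Z2.50
G0 X19.25 Y11.00
G1 X16.14 Y17.45
G1 X9.16 Y19.04
G1 X3.57 Y14.58
G1 X3.57 Y7.42
G1 X9.16 Y2.96
G1 X16.14 Y4.55
G1 X19.25 Y11.00
; layer 2
G0 Z5.00
G0 X16.50 Y11.00
G1 X14.43 Y15.30
G1 X9.78 Y16.36
G1 X6.04 Y13.38
G1 X6.04 Y8.62
G1 X9.78 Y5.64
G1 X14.43 Y6.70
G1 X16.50 Y11.00
; layer 3
G0 Z7.50
G0 X13.75 Y11.00
G1 X12.71 Y13.15
G1 X10.39 Y13.68
G1 X8.52 Y12.19
G1 X8.52 Y9.81
G1 X10.39 Y8.32
G1 X12.71 Y8.85
G1 X13.75 Y11.00
M2 ; end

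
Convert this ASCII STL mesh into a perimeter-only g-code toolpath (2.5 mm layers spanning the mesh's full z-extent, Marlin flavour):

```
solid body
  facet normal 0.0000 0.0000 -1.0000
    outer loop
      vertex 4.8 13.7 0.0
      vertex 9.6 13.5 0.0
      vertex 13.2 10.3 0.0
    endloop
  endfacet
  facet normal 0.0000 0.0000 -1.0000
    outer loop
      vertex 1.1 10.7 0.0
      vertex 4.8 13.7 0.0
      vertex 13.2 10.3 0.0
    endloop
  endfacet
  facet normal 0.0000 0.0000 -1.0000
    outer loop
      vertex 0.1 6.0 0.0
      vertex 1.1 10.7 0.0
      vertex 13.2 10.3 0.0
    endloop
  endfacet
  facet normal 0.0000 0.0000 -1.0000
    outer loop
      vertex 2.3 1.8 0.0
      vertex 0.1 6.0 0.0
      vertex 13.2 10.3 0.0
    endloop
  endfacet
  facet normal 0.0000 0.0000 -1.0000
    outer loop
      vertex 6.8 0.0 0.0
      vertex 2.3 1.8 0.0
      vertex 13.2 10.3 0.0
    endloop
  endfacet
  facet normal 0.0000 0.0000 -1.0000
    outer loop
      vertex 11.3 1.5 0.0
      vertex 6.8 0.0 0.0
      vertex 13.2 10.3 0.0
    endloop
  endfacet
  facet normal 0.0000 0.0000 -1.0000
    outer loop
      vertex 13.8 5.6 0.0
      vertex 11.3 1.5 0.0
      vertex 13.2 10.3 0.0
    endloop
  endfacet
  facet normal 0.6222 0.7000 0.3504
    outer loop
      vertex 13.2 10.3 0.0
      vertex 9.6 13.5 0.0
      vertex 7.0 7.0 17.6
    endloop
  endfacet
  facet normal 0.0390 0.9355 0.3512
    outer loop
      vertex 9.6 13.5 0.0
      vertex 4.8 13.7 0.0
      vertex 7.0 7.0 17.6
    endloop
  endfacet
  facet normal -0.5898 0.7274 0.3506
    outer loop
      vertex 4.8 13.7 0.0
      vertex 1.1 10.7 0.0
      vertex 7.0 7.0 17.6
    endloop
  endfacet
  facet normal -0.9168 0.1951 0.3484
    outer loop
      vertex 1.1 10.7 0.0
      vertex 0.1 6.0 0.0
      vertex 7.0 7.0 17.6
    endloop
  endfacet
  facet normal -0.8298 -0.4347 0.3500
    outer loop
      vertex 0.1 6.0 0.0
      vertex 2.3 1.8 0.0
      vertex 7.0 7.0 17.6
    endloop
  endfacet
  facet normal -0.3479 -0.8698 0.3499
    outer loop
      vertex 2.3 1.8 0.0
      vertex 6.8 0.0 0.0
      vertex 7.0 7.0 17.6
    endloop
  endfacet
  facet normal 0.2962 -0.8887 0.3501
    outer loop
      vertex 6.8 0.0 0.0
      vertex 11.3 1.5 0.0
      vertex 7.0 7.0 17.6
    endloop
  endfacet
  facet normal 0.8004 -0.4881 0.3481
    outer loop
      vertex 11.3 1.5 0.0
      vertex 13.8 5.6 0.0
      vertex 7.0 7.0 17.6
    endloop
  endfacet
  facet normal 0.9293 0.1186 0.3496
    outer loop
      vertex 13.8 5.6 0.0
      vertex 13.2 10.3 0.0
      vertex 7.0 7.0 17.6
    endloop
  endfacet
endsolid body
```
; perimeter-only toolpath
G21 ; units = mm
G90 ; absolute positioning
G28 ; home
; layer 1
G0 Z2.5
G0 X12.3 Y9.8
G1 X9.2 Y12.6
G1 X5.1 Y12.7
G1 X1.9 Y10.2
G1 X1.1 Y6.1
G1 X3.0 Y2.5
G1 X6.8 Y1.0
G1 X10.7 Y2.3
G1 X12.8 Y5.8
G1 X12.3 Y9.8
; layer 2
G0 Z5.0
G0 X11.4 Y9.4
G1 X8.9 Y11.6
G1 X5.4 Y11.8
G1 X2.8 Y9.6
G1 X2.1 Y6.3
G1 X3.6 Y3.3
G1 X6.9 Y2.0
G1 X10.1 Y3.1
G1 X11.9 Y6.0
G1 X11.4 Y9.4
; layer 3
G0 Z7.5
G0 X10.5 Y8.9
G1 X8.5 Y10.7
G1 X5.7 Y10.8
G1 X3.6 Y9.1
G1 X3.1 Y6.4
G1 X4.3 Y4.0
G1 X6.9 Y3.0
G1 X9.5 Y3.9
G1 X10.9 Y6.2
G1 X10.5 Y8.9
; layer 4
G0 Z10.1
G0 X9.7 Y8.4
G1 X8.1 Y9.8
G1 X6.1 Y9.9
G1 X4.5 Y8.6
G1 X4.0 Y6.6
G1 X5.0 Y4.8
G1 X6.9 Y4.0
G1 X8.8 Y4.6
G1 X9.9 Y6.4
G1 X9.7 Y8.4
; layer 5
G0 Z12.6
G0 X8.8 Y7.9
G1 X7.7 Y8.9
G1 X6.4 Y8.9
G1 X5.3 Y8.1
G1 X5.0 Y6.7
G1 X5.7 Y5.5
G1 X6.9 Y5.0
G1 X8.2 Y5.4
G1 X8.9 Y6.6
G1 X8.8 Y7.9
; layer 6
G0 Z15.1
G0 X7.9 Y7.5
G1 X7.4 Y7.9
G1 X6.7 Y8.0
G1 X6.2 Y7.5
G1 X6.0 Y6.9
G1 X6.3 Y6.3
G1 X7.0 Y6.0
G1 X7.6 Y6.2
G1 X8.0 Y6.8
G1 X7.9 Y7.5
M2 ; end

The solid is a regular 9-sided pyramid, base circumscribed radius ≈ 7 mm, apex at z ≈ 17.6 mm. Slicing at Δz = 2.5 mm — 7 equal slices spanning the solid's height, so layer i sits at z = i·h/7 — gives 6 non-empty perimeters. Each is a 9-segment closed polygon; G0 lifts to the layer z and rapids to the start vertex, then G1 traces the edges. The cross-section shrinks linearly with z (the slice at the apex is degenerate and omitted).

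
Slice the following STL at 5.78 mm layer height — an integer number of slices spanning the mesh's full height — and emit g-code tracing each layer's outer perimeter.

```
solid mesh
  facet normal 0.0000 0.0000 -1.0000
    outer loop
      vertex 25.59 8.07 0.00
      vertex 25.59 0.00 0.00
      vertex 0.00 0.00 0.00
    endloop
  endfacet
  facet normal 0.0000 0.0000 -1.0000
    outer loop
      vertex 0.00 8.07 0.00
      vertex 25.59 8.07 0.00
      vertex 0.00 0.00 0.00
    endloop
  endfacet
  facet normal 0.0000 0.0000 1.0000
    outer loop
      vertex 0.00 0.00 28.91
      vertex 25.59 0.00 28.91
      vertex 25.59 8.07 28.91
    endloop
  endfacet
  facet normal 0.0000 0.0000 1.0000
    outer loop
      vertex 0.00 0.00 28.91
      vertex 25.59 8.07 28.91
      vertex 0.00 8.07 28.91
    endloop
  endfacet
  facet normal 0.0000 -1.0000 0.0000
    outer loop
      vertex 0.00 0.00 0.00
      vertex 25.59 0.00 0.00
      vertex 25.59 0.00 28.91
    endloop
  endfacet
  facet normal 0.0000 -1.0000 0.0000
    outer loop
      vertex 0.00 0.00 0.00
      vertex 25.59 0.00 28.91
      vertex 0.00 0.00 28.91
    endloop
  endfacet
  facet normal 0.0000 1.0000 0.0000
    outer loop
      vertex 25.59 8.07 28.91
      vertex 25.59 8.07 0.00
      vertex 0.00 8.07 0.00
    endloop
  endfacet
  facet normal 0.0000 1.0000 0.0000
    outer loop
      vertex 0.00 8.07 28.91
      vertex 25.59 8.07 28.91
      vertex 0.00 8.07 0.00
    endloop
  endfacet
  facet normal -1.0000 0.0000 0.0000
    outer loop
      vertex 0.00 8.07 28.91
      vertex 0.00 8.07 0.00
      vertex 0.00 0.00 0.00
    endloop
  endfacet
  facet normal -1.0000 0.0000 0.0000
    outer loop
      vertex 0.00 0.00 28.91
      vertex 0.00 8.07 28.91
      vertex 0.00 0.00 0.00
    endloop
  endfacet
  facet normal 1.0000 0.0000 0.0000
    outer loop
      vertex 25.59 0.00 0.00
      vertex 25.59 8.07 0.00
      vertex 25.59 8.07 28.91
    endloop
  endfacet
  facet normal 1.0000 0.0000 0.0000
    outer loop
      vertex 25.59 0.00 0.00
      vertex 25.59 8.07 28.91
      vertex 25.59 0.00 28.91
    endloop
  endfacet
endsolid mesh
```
; perimeter-only toolpath
G21 ; units = mm
G90 ; absolute positioning
G28 ; home
; layer 1
G0 Z5.78
G0 X0.00 Y0.00
G1 X25.59 Y0.00
G1 X25.59 Y8.07
G1 X0.00 Y8.07
G1 X0.00 Y0.00
; layer 2
G0 Z11.56
G0 X0.00 Y0.00
G1 X25.59 Y0.00
G1 X25.59 Y8.07
G1 X0.00 Y8.07
G1 X0.00 Y0.00
; layer 3
G0 Z17.35
G0 X0.00 Y0.00
G1 X25.59 Y0.00
G1 X25.59 Y8.07
G1 X0.00 Y8.07
G1 X0.00 Y0.00
; layer 4
G0 Z23.13
G0 X0.00 Y0.00
G1 X25.59 Y0.00
G1 X25.59 Y8.07
G1 X0.00 Y8.07
G1 X0.00 Y0.00
; layer 5
G0 Z28.91
G0 X0.00 Y0.00
G1 X25.59 Y0.00
G1 X25.59 Y8.07
G1 X0.00 Y8.07
G1 X0.00 Y0.00
M2 ; end

The solid is a rectangular box, roughly 25.6 × 8.07 mm footprint and 28.9 mm tall. Slicing at Δz = 5.78 mm — 5 equal slices spanning the solid's height, so layer i sits at z = i·h/5 — gives 5 non-empty perimeters. Each is a 4-segment closed polygon; G0 lifts to the layer z and rapids to the start vertex, then G1 traces the edges.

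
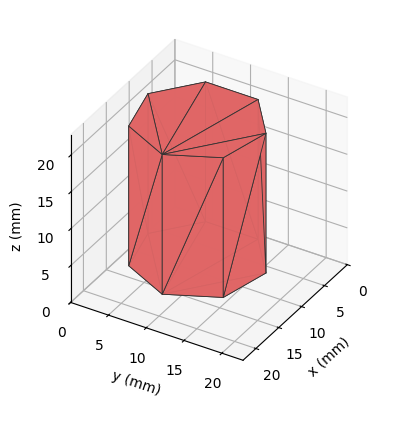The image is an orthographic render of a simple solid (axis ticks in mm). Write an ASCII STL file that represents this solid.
Reading the render: the shape is a regular 7-sided prism (a cylinder approximated with 7 flat sides), circumscribed radius ≈ 8 mm, height ≈ 19 mm (dimensions read to the nearest mm from the axis ticks). For the STL, each face is triangulated and given an outward normal.

solid part
  facet normal 0.0000 0.0000 -1.0000
    outer loop
      vertex 6.22 15.80 0.00
      vertex 12.99 14.25 0.00
      vertex 16.00 8.00 0.00
    endloop
  endfacet
  facet normal 0.0000 0.0000 -1.0000
    outer loop
      vertex 0.79 11.47 0.00
      vertex 6.22 15.80 0.00
      vertex 16.00 8.00 0.00
    endloop
  endfacet
  facet normal 0.0000 0.0000 -1.0000
    outer loop
      vertex 0.79 4.53 0.00
      vertex 0.79 11.47 0.00
      vertex 16.00 8.00 0.00
    endloop
  endfacet
  facet normal 0.0000 0.0000 -1.0000
    outer loop
      vertex 6.22 0.20 0.00
      vertex 0.79 4.53 0.00
      vertex 16.00 8.00 0.00
    endloop
  endfacet
  facet normal 0.0000 0.0000 -1.0000
    outer loop
      vertex 12.99 1.75 0.00
      vertex 6.22 0.20 0.00
      vertex 16.00 8.00 0.00
    endloop
  endfacet
  facet normal 0.0000 0.0000 1.0000
    outer loop
      vertex 16.00 8.00 19.00
      vertex 12.99 14.25 19.00
      vertex 6.22 15.80 19.00
    endloop
  endfacet
  facet normal 0.0000 0.0000 1.0000
    outer loop
      vertex 16.00 8.00 19.00
      vertex 6.22 15.80 19.00
      vertex 0.79 11.47 19.00
    endloop
  endfacet
  facet normal 0.0000 0.0000 1.0000
    outer loop
      vertex 16.00 8.00 19.00
      vertex 0.79 11.47 19.00
      vertex 0.79 4.53 19.00
    endloop
  endfacet
  facet normal 0.0000 0.0000 1.0000
    outer loop
      vertex 16.00 8.00 19.00
      vertex 0.79 4.53 19.00
      vertex 6.22 0.20 19.00
    endloop
  endfacet
  facet normal 0.0000 0.0000 1.0000
    outer loop
      vertex 16.00 8.00 19.00
      vertex 6.22 0.20 19.00
      vertex 12.99 1.75 19.00
    endloop
  endfacet
  facet normal 0.9010 0.4339 0.0000
    outer loop
      vertex 16.00 8.00 0.00
      vertex 12.99 14.25 0.00
      vertex 12.99 14.25 19.00
    endloop
  endfacet
  facet normal 0.9010 0.4339 0.0000
    outer loop
      vertex 16.00 8.00 0.00
      vertex 12.99 14.25 19.00
      vertex 16.00 8.00 19.00
    endloop
  endfacet
  facet normal 0.2232 0.9748 0.0000
    outer loop
      vertex 12.99 14.25 0.00
      vertex 6.22 15.80 0.00
      vertex 6.22 15.80 19.00
    endloop
  endfacet
  facet normal 0.2232 0.9748 0.0000
    outer loop
      vertex 12.99 14.25 0.00
      vertex 6.22 15.80 19.00
      vertex 12.99 14.25 19.00
    endloop
  endfacet
  facet normal -0.6235 0.7819 0.0000
    outer loop
      vertex 6.22 15.80 0.00
      vertex 0.79 11.47 0.00
      vertex 0.79 11.47 19.00
    endloop
  endfacet
  facet normal -0.6235 0.7819 0.0000
    outer loop
      vertex 6.22 15.80 0.00
      vertex 0.79 11.47 19.00
      vertex 6.22 15.80 19.00
    endloop
  endfacet
  facet normal -1.0000 0.0000 0.0000
    outer loop
      vertex 0.79 11.47 0.00
      vertex 0.79 4.53 0.00
      vertex 0.79 4.53 19.00
    endloop
  endfacet
  facet normal -1.0000 0.0000 0.0000
    outer loop
      vertex 0.79 11.47 0.00
      vertex 0.79 4.53 19.00
      vertex 0.79 11.47 19.00
    endloop
  endfacet
  facet normal -0.6235 -0.7819 0.0000
    outer loop
      vertex 0.79 4.53 0.00
      vertex 6.22 0.20 0.00
      vertex 6.22 0.20 19.00
    endloop
  endfacet
  facet normal -0.6235 -0.7819 0.0000
    outer loop
      vertex 0.79 4.53 0.00
      vertex 6.22 0.20 19.00
      vertex 0.79 4.53 19.00
    endloop
  endfacet
  facet normal 0.2232 -0.9748 0.0000
    outer loop
      vertex 6.22 0.20 0.00
      vertex 12.99 1.75 0.00
      vertex 12.99 1.75 19.00
    endloop
  endfacet
  facet normal 0.2232 -0.9748 0.0000
    outer loop
      vertex 6.22 0.20 0.00
      vertex 12.99 1.75 19.00
      vertex 6.22 0.20 19.00
    endloop
  endfacet
  facet normal 0.9010 -0.4339 0.0000
    outer loop
      vertex 12.99 1.75 0.00
      vertex 16.00 8.00 0.00
      vertex 16.00 8.00 19.00
    endloop
  endfacet
  facet normal 0.9010 -0.4339 0.0000
    outer loop
      vertex 12.99 1.75 0.00
      vertex 16.00 8.00 19.00
      vertex 12.99 1.75 19.00
    endloop
  endfacet
endsolid part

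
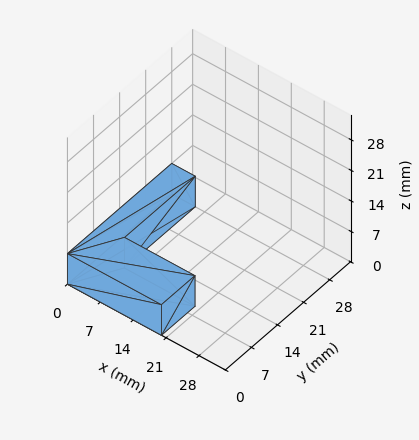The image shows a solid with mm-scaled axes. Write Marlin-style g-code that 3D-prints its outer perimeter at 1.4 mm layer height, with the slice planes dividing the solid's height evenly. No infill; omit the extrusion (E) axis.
Reading the render: the shape is an L-shaped prism: outer 20 × 28 mm, arm thicknesses ≈ 9 mm (horizontal) and 5 mm (vertical), extruded 7 mm in z (dimensions read to the nearest mm from the axis ticks). For the g-code, the solid's height is divided into equal slices at the stated Δz and each level perimeter traced with G1 moves after a G0 lift.

; perimeter-only toolpath
G21 ; units = mm
G90 ; absolute positioning
G28 ; home
; layer 1
G0 Z1.4
G0 X0.0 Y0.0
G1 X20.0 Y0.0
G1 X20.0 Y9.0
G1 X5.0 Y9.0
G1 X5.0 Y28.0
G1 X0.0 Y28.0
G1 X0.0 Y0.0
; layer 2
G0 Z2.8
G0 X0.0 Y0.0
G1 X20.0 Y0.0
G1 X20.0 Y9.0
G1 X5.0 Y9.0
G1 X5.0 Y28.0
G1 X0.0 Y28.0
G1 X0.0 Y0.0
; layer 3
G0 Z4.2
G0 X0.0 Y0.0
G1 X20.0 Y0.0
G1 X20.0 Y9.0
G1 X5.0 Y9.0
G1 X5.0 Y28.0
G1 X0.0 Y28.0
G1 X0.0 Y0.0
; layer 4
G0 Z5.6
G0 X0.0 Y0.0
G1 X20.0 Y0.0
G1 X20.0 Y9.0
G1 X5.0 Y9.0
G1 X5.0 Y28.0
G1 X0.0 Y28.0
G1 X0.0 Y0.0
; layer 5
G0 Z7.0
G0 X0.0 Y0.0
G1 X20.0 Y0.0
G1 X20.0 Y9.0
G1 X5.0 Y9.0
G1 X5.0 Y28.0
G1 X0.0 Y28.0
G1 X0.0 Y0.0
M2 ; end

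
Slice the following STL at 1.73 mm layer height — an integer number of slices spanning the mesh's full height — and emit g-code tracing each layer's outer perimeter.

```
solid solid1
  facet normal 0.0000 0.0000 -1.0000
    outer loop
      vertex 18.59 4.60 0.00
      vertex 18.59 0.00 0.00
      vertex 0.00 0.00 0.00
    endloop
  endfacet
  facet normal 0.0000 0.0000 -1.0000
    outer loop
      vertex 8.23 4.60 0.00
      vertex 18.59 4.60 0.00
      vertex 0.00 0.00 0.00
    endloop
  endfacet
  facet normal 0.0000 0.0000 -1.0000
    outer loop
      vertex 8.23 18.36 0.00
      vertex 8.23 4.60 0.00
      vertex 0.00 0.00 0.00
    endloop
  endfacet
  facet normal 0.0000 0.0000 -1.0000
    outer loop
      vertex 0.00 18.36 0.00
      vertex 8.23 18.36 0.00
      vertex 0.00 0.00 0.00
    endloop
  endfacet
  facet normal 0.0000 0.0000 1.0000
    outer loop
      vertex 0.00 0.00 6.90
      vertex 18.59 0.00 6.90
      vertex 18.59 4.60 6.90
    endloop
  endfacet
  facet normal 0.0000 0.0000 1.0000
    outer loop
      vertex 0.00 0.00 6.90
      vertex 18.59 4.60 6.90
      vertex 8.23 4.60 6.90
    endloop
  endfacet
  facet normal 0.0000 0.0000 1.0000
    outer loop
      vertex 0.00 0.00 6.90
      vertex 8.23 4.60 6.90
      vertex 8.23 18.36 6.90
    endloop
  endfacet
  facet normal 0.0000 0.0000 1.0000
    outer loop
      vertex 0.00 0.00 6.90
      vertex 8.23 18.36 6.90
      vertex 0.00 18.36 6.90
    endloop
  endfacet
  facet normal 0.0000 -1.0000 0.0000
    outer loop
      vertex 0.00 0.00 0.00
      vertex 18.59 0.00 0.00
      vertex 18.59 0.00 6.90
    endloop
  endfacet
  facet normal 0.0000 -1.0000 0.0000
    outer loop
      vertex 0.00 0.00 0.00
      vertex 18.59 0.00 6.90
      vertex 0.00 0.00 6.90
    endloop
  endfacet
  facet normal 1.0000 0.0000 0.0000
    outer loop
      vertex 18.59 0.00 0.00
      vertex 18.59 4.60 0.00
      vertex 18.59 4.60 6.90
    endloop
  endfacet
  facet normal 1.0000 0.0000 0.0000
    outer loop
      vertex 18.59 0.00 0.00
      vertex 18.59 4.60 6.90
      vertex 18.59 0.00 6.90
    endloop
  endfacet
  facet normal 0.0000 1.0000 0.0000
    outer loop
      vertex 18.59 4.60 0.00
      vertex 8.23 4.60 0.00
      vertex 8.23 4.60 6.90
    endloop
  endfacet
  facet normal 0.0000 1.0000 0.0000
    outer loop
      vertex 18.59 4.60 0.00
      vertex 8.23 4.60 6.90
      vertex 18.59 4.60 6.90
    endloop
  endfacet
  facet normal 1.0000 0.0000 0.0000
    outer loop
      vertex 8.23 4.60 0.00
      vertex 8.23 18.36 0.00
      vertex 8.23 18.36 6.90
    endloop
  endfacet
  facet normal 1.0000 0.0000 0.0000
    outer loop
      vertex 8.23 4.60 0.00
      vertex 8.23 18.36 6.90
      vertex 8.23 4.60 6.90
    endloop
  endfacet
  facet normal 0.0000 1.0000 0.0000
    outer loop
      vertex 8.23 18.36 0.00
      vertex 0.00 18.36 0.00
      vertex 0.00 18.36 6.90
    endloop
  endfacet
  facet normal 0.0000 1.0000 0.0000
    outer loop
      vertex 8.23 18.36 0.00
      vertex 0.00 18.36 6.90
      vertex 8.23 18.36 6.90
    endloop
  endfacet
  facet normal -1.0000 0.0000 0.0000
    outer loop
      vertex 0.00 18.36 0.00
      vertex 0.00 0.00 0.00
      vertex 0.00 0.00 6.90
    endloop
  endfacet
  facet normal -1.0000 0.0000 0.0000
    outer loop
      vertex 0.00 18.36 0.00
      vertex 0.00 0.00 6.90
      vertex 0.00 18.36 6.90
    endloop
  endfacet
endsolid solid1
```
; perimeter-only toolpath
G21 ; units = mm
G90 ; absolute positioning
G28 ; home
; layer 1
G0 Z1.73
G0 X0.00 Y0.00
G1 X18.59 Y0.00
G1 X18.59 Y4.60
G1 X8.23 Y4.60
G1 X8.23 Y18.36
G1 X0.00 Y18.36
G1 X0.00 Y0.00
; layer 2
G0 Z3.45
G0 X0.00 Y0.00
G1 X18.59 Y0.00
G1 X18.59 Y4.60
G1 X8.23 Y4.60
G1 X8.23 Y18.36
G1 X0.00 Y18.36
G1 X0.00 Y0.00
; layer 3
G0 Z5.18
G0 X0.00 Y0.00
G1 X18.59 Y0.00
G1 X18.59 Y4.60
G1 X8.23 Y4.60
G1 X8.23 Y18.36
G1 X0.00 Y18.36
G1 X0.00 Y0.00
; layer 4
G0 Z6.90
G0 X0.00 Y0.00
G1 X18.59 Y0.00
G1 X18.59 Y4.60
G1 X8.23 Y4.60
G1 X8.23 Y18.36
G1 X0.00 Y18.36
G1 X0.00 Y0.00
M2 ; end

The solid is an L-shaped prism: outer 18.6 × 18.4 mm, arm thicknesses ≈ 4.6 mm (horizontal) and 8.23 mm (vertical), extruded 6.9 mm in z. Slicing at Δz = 1.73 mm — 4 equal slices spanning the solid's height, so layer i sits at z = i·h/4 — gives 4 non-empty perimeters. Each is a 6-segment closed polygon; G0 lifts to the layer z and rapids to the start vertex, then G1 traces the edges.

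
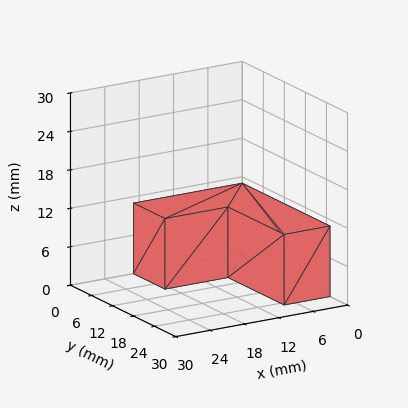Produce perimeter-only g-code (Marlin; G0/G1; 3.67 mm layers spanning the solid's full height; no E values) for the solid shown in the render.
Reading the render: the shape is an L-shaped prism: outer 19 × 25 mm, arm thicknesses ≈ 9 mm (horizontal) and 8 mm (vertical), extruded 11 mm in z (dimensions read to the nearest mm from the axis ticks). For the g-code, the solid's height is divided into equal slices at the stated Δz and each level perimeter traced with G1 moves after a G0 lift.

; perimeter-only toolpath
G21 ; units = mm
G90 ; absolute positioning
G28 ; home
; layer 1
G0 Z3.67
G0 X0.00 Y0.00
G1 X19.00 Y0.00
G1 X19.00 Y9.00
G1 X8.00 Y9.00
G1 X8.00 Y25.00
G1 X0.00 Y25.00
G1 X0.00 Y0.00
; layer 2
G0 Z7.33
G0 X0.00 Y0.00
G1 X19.00 Y0.00
G1 X19.00 Y9.00
G1 X8.00 Y9.00
G1 X8.00 Y25.00
G1 X0.00 Y25.00
G1 X0.00 Y0.00
; layer 3
G0 Z11.00
G0 X0.00 Y0.00
G1 X19.00 Y0.00
G1 X19.00 Y9.00
G1 X8.00 Y9.00
G1 X8.00 Y25.00
G1 X0.00 Y25.00
G1 X0.00 Y0.00
M2 ; end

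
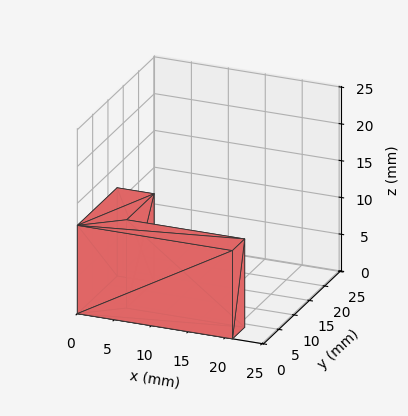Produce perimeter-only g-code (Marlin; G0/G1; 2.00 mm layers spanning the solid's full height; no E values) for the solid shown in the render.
Reading the render: the shape is an L-shaped prism: outer 21 × 13 mm, arm thicknesses ≈ 4 mm (horizontal) and 5 mm (vertical), extruded 12 mm in z (dimensions read to the nearest mm from the axis ticks). For the g-code, the solid's height is divided into equal slices at the stated Δz and each level perimeter traced with G1 moves after a G0 lift.

; perimeter-only toolpath
G21 ; units = mm
G90 ; absolute positioning
G28 ; home
; layer 1
G0 Z2.00
G0 X0.00 Y0.00
G1 X21.00 Y0.00
G1 X21.00 Y4.00
G1 X5.00 Y4.00
G1 X5.00 Y13.00
G1 X0.00 Y13.00
G1 X0.00 Y0.00
; layer 2
G0 Z4.00
G0 X0.00 Y0.00
G1 X21.00 Y0.00
G1 X21.00 Y4.00
G1 X5.00 Y4.00
G1 X5.00 Y13.00
G1 X0.00 Y13.00
G1 X0.00 Y0.00
; layer 3
G0 Z6.00
G0 X0.00 Y0.00
G1 X21.00 Y0.00
G1 X21.00 Y4.00
G1 X5.00 Y4.00
G1 X5.00 Y13.00
G1 X0.00 Y13.00
G1 X0.00 Y0.00
; layer 4
G0 Z8.00
G0 X0.00 Y0.00
G1 X21.00 Y0.00
G1 X21.00 Y4.00
G1 X5.00 Y4.00
G1 X5.00 Y13.00
G1 X0.00 Y13.00
G1 X0.00 Y0.00
; layer 5
G0 Z10.00
G0 X0.00 Y0.00
G1 X21.00 Y0.00
G1 X21.00 Y4.00
G1 X5.00 Y4.00
G1 X5.00 Y13.00
G1 X0.00 Y13.00
G1 X0.00 Y0.00
; layer 6
G0 Z12.00
G0 X0.00 Y0.00
G1 X21.00 Y0.00
G1 X21.00 Y4.00
G1 X5.00 Y4.00
G1 X5.00 Y13.00
G1 X0.00 Y13.00
G1 X0.00 Y0.00
M2 ; end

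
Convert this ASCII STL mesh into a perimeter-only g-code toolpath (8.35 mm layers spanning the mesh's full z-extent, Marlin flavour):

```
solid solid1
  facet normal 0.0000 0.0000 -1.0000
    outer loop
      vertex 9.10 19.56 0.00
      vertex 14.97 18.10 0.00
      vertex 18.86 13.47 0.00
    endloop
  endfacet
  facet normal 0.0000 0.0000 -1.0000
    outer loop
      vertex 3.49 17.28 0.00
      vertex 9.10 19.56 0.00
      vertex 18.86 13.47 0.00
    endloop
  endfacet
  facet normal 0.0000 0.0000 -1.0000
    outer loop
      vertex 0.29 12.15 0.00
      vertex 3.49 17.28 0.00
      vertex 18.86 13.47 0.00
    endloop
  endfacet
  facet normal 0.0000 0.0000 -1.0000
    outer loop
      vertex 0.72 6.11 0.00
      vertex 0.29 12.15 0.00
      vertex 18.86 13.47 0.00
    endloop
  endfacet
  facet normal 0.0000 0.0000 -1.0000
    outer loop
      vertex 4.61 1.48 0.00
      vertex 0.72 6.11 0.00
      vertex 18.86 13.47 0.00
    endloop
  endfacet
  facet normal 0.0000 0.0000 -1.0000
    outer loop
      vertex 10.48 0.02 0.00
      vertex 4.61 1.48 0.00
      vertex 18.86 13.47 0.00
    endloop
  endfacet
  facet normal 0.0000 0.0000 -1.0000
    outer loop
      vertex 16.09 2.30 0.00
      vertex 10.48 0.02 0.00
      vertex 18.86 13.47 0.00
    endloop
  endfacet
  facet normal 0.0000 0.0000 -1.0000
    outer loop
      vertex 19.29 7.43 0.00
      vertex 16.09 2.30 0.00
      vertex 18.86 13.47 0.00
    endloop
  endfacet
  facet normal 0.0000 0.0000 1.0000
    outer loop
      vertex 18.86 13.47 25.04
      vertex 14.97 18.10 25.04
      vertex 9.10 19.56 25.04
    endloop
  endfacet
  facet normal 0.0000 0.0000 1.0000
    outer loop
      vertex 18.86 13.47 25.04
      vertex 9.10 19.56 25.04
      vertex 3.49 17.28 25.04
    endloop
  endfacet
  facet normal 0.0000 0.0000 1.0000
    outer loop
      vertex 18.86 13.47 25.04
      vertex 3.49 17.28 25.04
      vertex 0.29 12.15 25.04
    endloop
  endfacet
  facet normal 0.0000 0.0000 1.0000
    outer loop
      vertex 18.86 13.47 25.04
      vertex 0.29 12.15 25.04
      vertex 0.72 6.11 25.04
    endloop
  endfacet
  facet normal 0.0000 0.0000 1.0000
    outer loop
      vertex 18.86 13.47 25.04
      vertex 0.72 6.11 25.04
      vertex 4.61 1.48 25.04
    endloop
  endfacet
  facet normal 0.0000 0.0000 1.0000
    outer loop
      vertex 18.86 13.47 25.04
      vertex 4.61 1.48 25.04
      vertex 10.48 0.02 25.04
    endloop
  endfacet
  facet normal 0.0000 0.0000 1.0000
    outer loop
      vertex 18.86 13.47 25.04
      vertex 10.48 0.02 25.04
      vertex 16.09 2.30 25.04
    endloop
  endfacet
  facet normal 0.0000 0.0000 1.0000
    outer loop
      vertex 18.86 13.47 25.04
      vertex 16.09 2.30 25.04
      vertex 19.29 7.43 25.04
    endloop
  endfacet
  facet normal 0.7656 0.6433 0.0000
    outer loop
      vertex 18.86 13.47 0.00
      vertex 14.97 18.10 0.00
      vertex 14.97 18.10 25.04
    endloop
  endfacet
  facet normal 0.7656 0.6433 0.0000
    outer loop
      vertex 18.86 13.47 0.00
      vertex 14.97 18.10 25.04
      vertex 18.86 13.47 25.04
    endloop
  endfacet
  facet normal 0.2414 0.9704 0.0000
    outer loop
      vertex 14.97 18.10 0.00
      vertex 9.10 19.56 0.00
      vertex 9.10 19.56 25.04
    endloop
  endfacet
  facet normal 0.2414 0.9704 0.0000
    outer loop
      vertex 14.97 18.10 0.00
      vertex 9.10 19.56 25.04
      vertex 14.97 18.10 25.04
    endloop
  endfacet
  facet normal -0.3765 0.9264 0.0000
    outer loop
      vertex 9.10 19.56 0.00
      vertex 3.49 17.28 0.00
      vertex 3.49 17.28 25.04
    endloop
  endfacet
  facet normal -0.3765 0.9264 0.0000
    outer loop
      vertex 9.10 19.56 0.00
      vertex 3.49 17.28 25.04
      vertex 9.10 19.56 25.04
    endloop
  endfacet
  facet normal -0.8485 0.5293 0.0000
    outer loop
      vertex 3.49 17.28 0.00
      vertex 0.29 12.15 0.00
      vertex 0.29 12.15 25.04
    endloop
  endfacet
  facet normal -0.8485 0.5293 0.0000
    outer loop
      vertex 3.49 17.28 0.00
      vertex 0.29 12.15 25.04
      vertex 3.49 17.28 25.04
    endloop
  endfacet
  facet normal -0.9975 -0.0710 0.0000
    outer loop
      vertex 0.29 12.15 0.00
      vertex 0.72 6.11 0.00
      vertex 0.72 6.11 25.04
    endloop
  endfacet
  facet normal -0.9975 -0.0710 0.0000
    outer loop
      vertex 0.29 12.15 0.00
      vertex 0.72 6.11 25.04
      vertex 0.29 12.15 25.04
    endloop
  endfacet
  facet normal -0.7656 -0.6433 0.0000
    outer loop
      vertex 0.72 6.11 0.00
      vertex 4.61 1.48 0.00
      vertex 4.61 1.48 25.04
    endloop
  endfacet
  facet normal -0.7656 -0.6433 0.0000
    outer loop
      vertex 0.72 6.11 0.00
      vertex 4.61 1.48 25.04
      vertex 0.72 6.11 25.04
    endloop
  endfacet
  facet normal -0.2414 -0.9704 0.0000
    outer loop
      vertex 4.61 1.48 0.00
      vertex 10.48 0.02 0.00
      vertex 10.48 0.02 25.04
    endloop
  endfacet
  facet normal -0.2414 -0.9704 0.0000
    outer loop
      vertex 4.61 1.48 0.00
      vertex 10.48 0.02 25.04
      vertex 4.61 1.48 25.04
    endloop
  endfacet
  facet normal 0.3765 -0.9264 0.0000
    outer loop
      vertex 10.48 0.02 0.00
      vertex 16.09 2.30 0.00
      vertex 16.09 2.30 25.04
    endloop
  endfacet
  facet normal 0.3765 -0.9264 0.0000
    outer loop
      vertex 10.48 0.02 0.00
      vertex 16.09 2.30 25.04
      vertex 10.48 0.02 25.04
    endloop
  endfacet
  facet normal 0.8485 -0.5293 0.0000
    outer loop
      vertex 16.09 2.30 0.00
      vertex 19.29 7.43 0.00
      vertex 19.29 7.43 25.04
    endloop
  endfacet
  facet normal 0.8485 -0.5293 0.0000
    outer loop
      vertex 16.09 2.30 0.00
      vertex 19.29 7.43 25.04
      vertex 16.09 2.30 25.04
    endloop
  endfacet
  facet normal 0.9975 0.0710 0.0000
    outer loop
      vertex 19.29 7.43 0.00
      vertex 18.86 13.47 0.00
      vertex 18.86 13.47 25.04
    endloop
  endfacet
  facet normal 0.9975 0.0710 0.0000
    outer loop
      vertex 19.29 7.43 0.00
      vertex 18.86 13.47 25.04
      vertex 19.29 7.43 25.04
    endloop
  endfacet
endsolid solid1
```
; perimeter-only toolpath
G21 ; units = mm
G90 ; absolute positioning
G28 ; home
; layer 1
G0 Z8.35
G0 X18.86 Y13.47
G1 X14.97 Y18.10
G1 X9.10 Y19.56
G1 X3.49 Y17.28
G1 X0.29 Y12.15
G1 X0.72 Y6.11
G1 X4.61 Y1.48
G1 X10.48 Y0.02
G1 X16.09 Y2.30
G1 X19.29 Y7.43
G1 X18.86 Y13.47
; layer 2
G0 Z16.69
G0 X18.86 Y13.47
G1 X14.97 Y18.10
G1 X9.10 Y19.56
G1 X3.49 Y17.28
G1 X0.29 Y12.15
G1 X0.72 Y6.11
G1 X4.61 Y1.48
G1 X10.48 Y0.02
G1 X16.09 Y2.30
G1 X19.29 Y7.43
G1 X18.86 Y13.47
; layer 3
G0 Z25.04
G0 X18.86 Y13.47
G1 X14.97 Y18.10
G1 X9.10 Y19.56
G1 X3.49 Y17.28
G1 X0.29 Y12.15
G1 X0.72 Y6.11
G1 X4.61 Y1.48
G1 X10.48 Y0.02
G1 X16.09 Y2.30
G1 X19.29 Y7.43
G1 X18.86 Y13.47
M2 ; end

The solid is a regular 10-sided prism (a cylinder approximated with 10 flat sides), circumscribed radius ≈ 9.79 mm, height ≈ 25 mm. Slicing at Δz = 8.35 mm — 3 equal slices spanning the solid's height, so layer i sits at z = i·h/3 — gives 3 non-empty perimeters. Each is a 10-segment closed polygon; G0 lifts to the layer z and rapids to the start vertex, then G1 traces the edges.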